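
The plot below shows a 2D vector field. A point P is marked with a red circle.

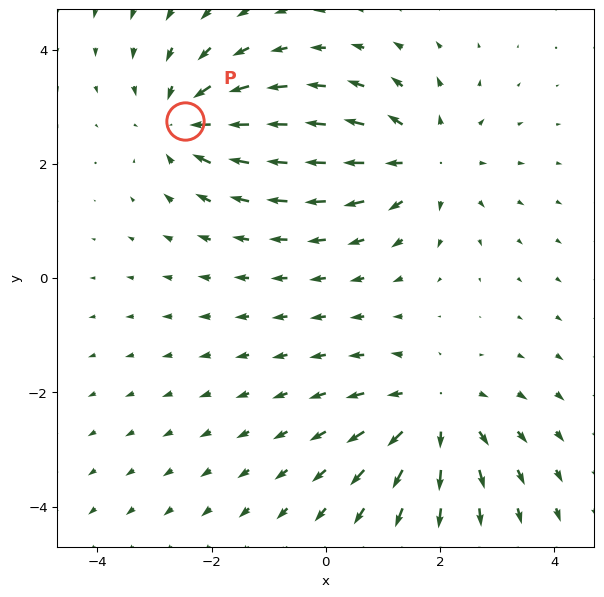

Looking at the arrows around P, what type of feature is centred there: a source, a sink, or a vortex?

sink

At P (-2.5, 2.7) the arrows converge inward. Divergence about -4, curl ≈0 — negative divergence with near-zero curl is a sink.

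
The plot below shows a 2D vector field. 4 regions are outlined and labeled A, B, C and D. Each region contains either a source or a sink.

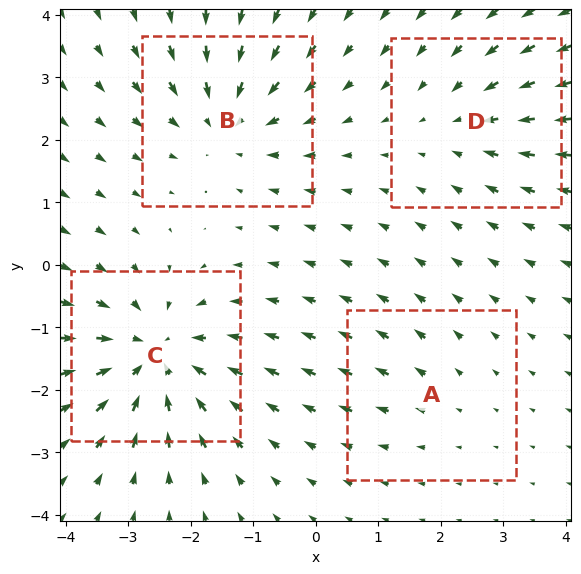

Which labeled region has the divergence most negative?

C

Divergence at each region's feature centre — A: about +2, B: about -5, C: about -6, D: about -3. Region C is most negative.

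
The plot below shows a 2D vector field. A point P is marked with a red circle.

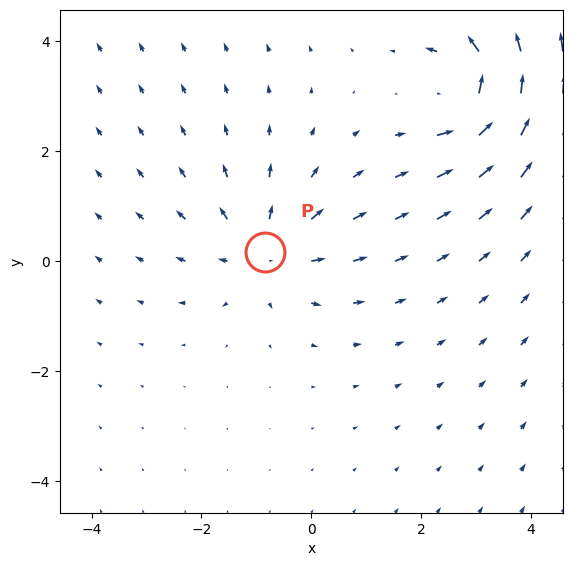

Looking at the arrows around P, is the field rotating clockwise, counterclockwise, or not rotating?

not rotating

Near P at (-0.8, 0.2) the arrows show no circulation. The curl there is ≈0.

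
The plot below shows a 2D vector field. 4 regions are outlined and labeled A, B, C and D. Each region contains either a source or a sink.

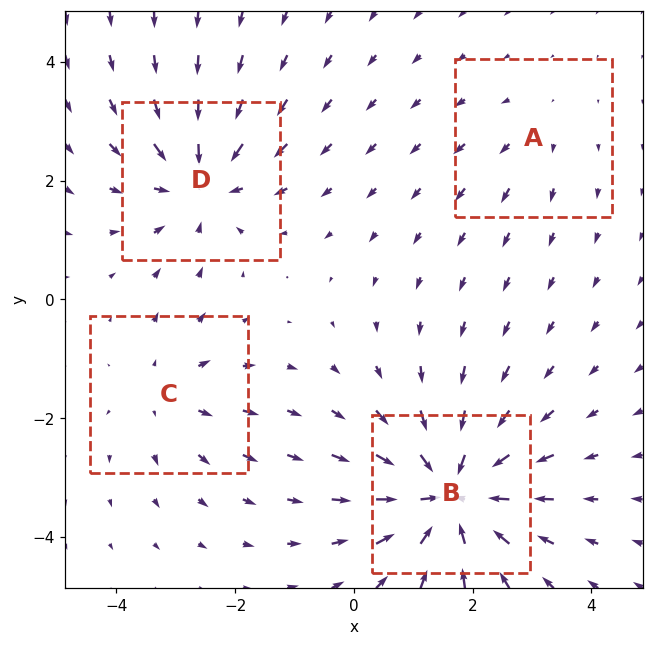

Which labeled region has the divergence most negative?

Divergence at each region's feature centre — A: about +2, B: about -7, C: about +3, D: about -5. Region B is most negative.

B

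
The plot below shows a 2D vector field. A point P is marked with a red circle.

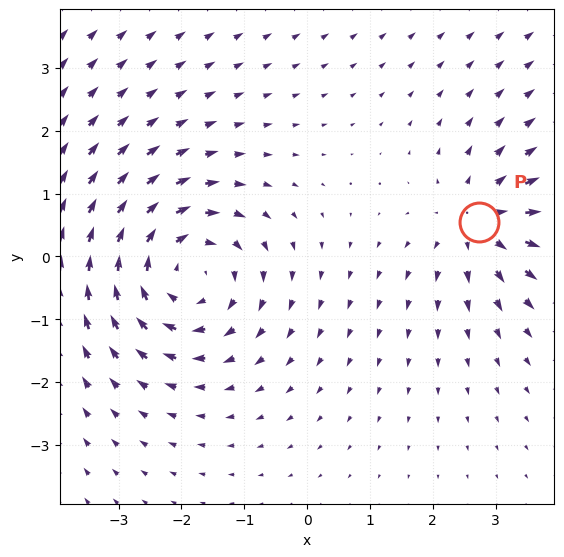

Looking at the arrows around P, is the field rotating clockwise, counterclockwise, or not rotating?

not rotating

Near P at (2.7, 0.5) the arrows show no circulation. The curl there is ≈0.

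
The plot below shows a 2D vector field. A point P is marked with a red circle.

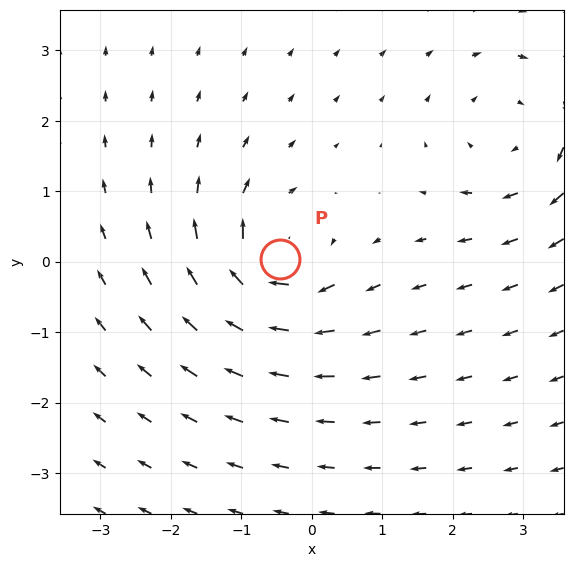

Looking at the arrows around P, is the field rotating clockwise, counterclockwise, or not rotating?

clockwise

Near P at (-0.5, 0.0) the arrows circulate clockwise. The curl (z-component) there is about -6; negative curl means clockwise rotation.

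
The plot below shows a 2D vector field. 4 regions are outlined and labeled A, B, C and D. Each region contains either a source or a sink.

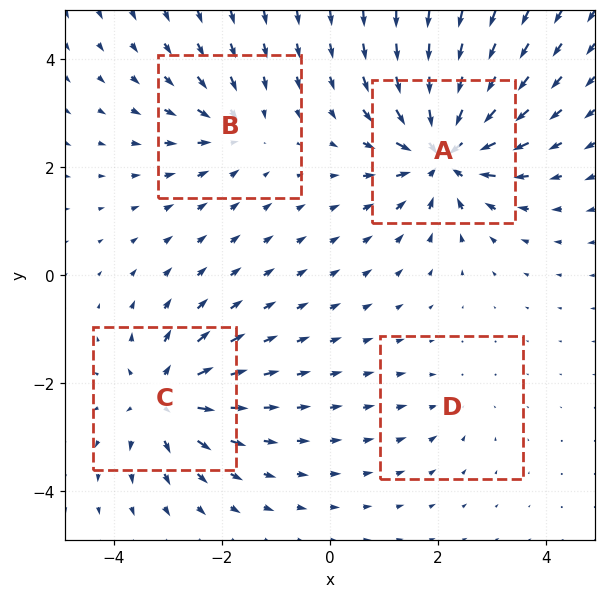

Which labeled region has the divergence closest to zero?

D

Divergence at each region's feature centre — A: about -9, B: about -4, C: about +6, D: about -2. Region D is closest to zero.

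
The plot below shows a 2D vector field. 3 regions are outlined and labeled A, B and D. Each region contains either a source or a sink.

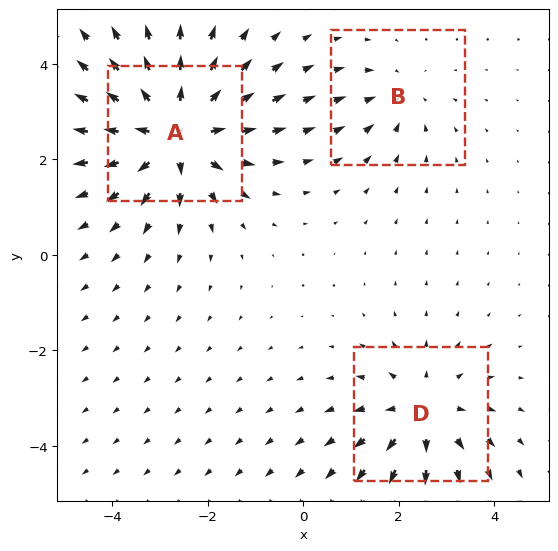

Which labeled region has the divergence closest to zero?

B

Divergence at each region's feature centre — A: about +5, B: about -2, D: about +3. Region B is closest to zero.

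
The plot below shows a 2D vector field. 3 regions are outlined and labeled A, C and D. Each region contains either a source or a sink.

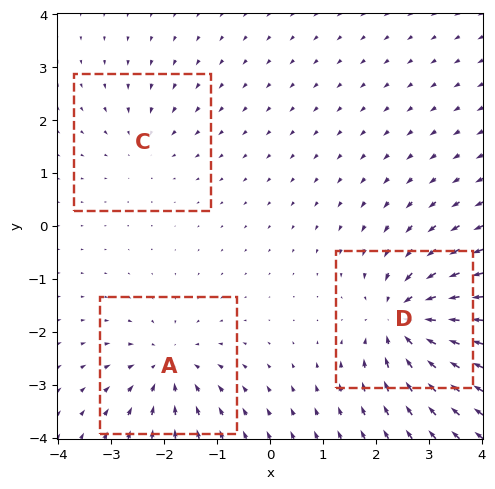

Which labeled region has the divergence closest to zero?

C

Divergence at each region's feature centre — A: about -4, C: about -2, D: about -6. Region C is closest to zero.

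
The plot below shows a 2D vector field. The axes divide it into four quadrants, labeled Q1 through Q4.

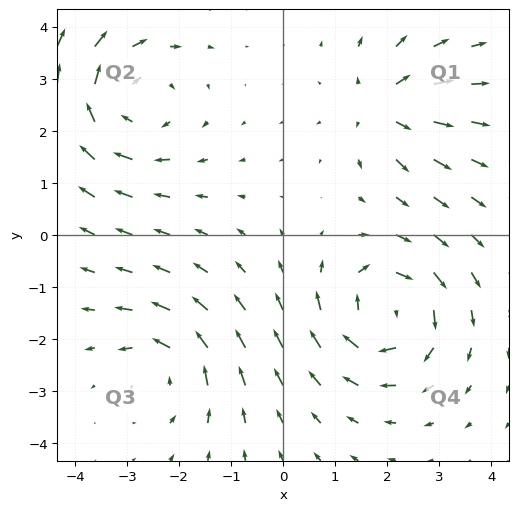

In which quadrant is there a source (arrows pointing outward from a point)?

Q1

The source sits at approximately (1.9, 2.5), which lies in quadrant Q1. The divergence there is about +4, positive as expected for a source.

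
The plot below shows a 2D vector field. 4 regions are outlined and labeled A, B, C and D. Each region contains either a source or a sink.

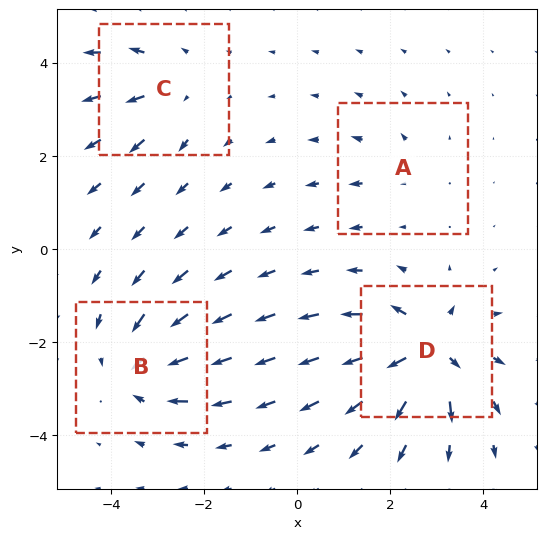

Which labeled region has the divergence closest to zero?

A

Divergence at each region's feature centre — A: about +3, B: about -6, C: about +4, D: about +9. Region A is closest to zero.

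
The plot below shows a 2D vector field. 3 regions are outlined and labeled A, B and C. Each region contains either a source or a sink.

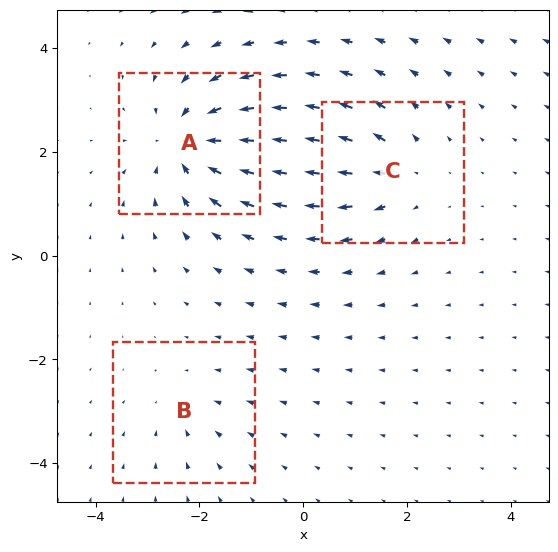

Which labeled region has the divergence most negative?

Divergence at each region's feature centre — A: about -5, B: about -2, C: about +3. Region A is most negative.

A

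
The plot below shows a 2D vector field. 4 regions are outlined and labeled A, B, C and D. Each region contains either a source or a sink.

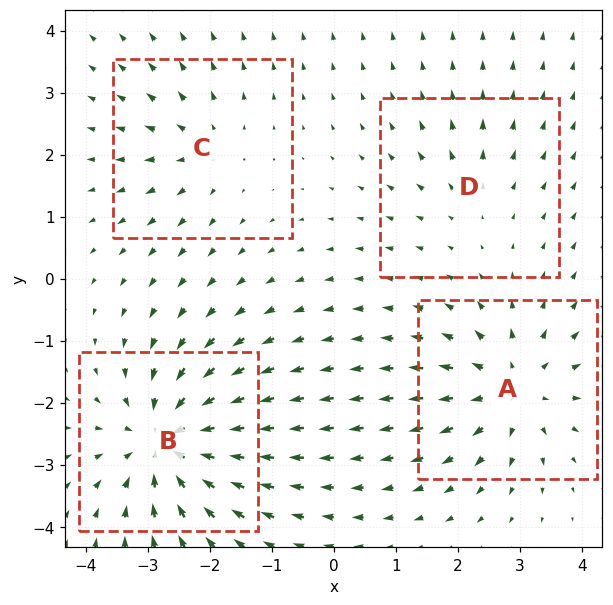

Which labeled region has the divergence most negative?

Divergence at each region's feature centre — A: about +5, B: about -7, C: about +3, D: about +2. Region B is most negative.

B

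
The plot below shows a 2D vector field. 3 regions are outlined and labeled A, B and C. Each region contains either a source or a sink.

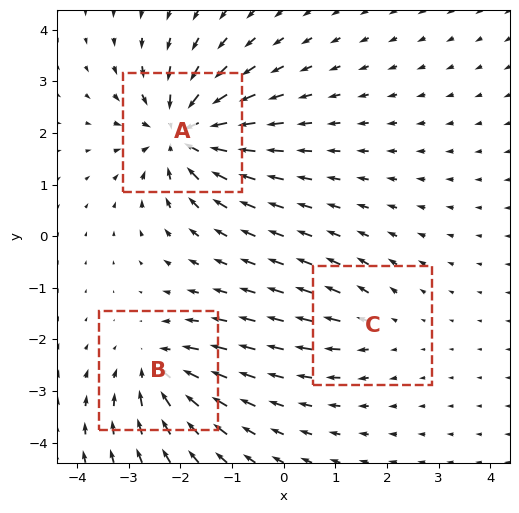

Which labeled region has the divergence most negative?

A

Divergence at each region's feature centre — A: about -6, B: about -4, C: about +2. Region A is most negative.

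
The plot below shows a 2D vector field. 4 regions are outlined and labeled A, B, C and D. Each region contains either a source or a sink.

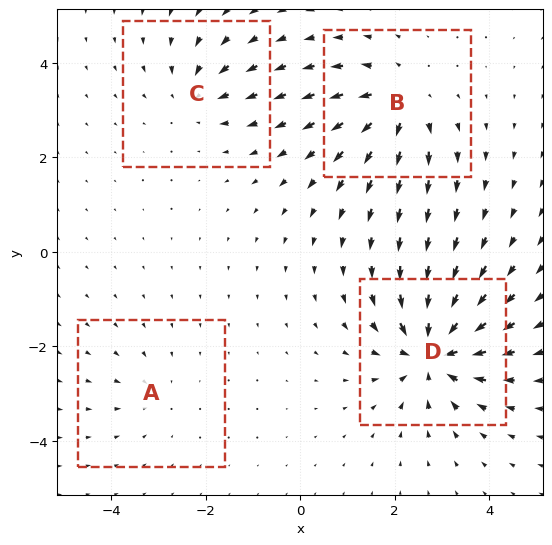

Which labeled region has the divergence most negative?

D

Divergence at each region's feature centre — A: about -2, B: about +5, C: about -4, D: about -8. Region D is most negative.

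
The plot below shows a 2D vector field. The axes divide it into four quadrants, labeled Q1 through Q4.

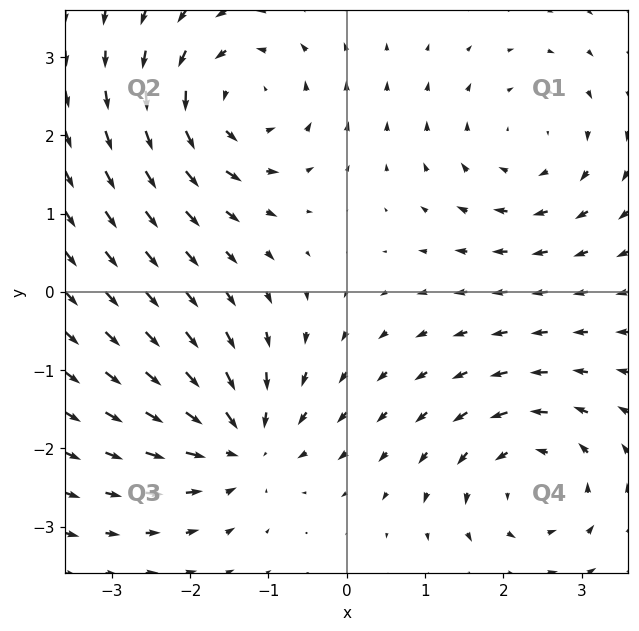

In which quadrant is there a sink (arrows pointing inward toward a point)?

The sink sits at approximately (-1.3, -1.9), which lies in quadrant Q3. The divergence there is about -6, negative as expected for a sink.

Q3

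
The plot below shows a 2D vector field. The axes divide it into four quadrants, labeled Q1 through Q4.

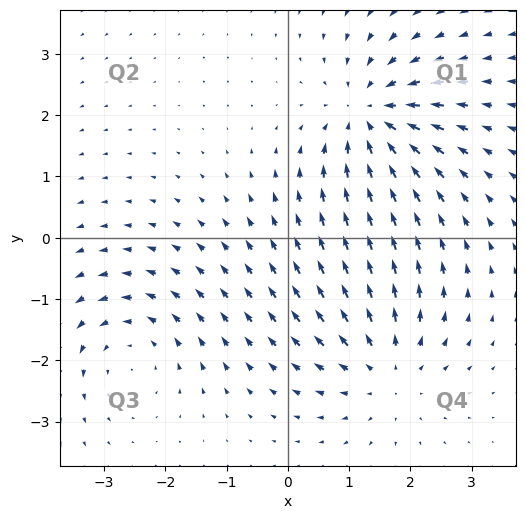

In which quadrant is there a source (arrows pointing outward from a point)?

The source sits at approximately (1.6, -2.1), which lies in quadrant Q4. The divergence there is about +3, positive as expected for a source.

Q4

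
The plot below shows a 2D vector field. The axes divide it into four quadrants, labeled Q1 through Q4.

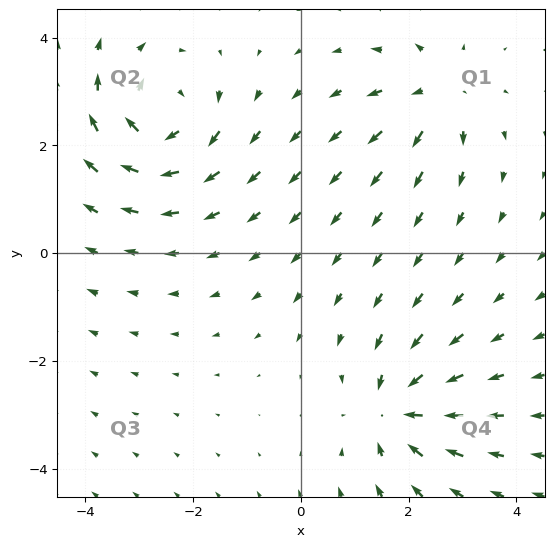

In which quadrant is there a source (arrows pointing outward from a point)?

The source sits at approximately (2.6, 3.0), which lies in quadrant Q1. The divergence there is about +4, positive as expected for a source.

Q1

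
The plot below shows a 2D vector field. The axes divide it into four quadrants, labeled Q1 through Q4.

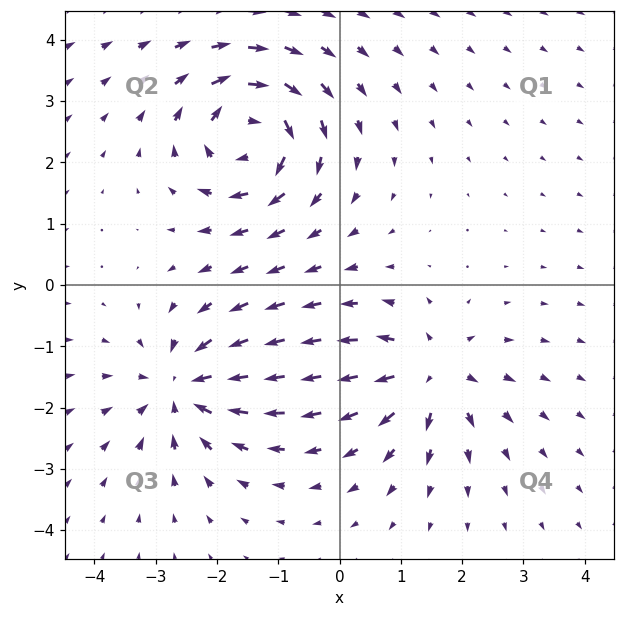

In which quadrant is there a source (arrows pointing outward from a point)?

The source sits at approximately (1.5, -1.4), which lies in quadrant Q4. The divergence there is about +5, positive as expected for a source.

Q4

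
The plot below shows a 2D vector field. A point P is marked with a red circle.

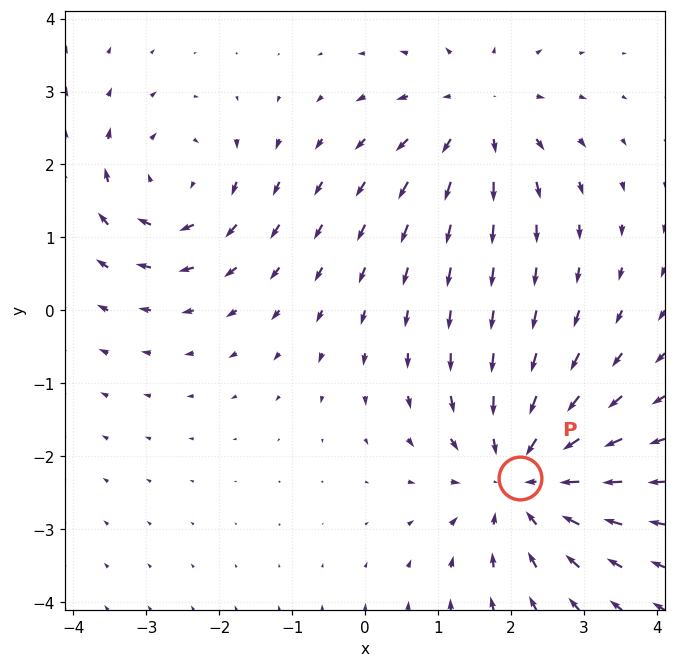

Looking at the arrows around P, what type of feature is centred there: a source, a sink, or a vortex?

sink

At P (2.1, -2.3) the arrows converge inward. Divergence about -4, curl ≈0 — negative divergence with near-zero curl is a sink.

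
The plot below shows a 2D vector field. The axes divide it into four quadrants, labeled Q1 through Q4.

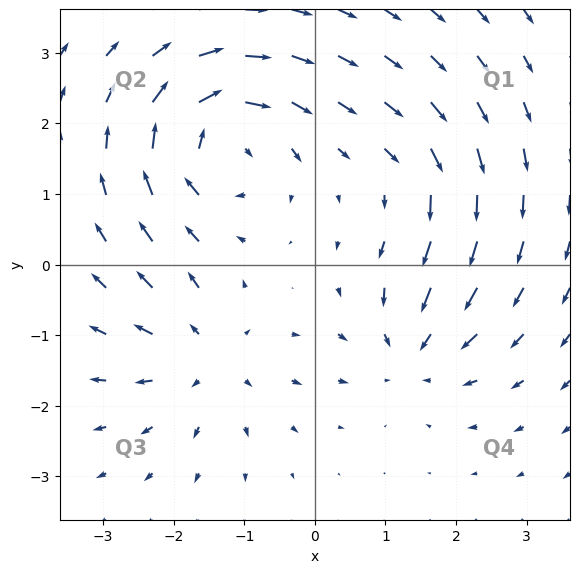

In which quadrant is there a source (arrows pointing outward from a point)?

The source sits at approximately (-1.5, -1.3), which lies in quadrant Q3. The divergence there is about +4, positive as expected for a source.

Q3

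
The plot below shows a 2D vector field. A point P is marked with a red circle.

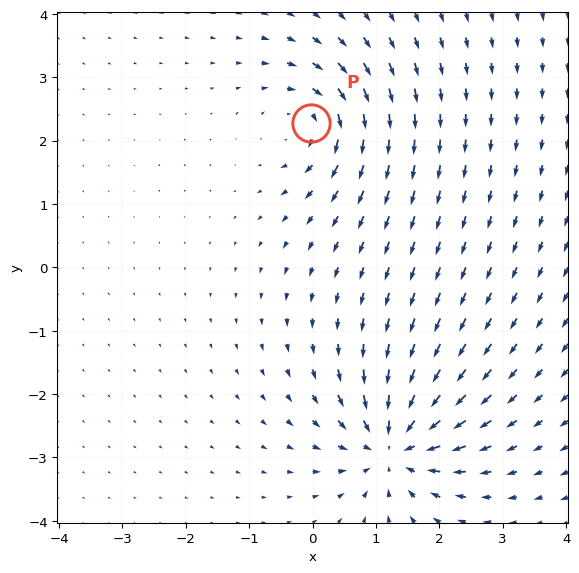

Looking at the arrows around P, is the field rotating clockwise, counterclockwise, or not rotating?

clockwise

Near P at (-0.0, 2.3) the arrows circulate clockwise. The curl (z-component) there is about -5; negative curl means clockwise rotation.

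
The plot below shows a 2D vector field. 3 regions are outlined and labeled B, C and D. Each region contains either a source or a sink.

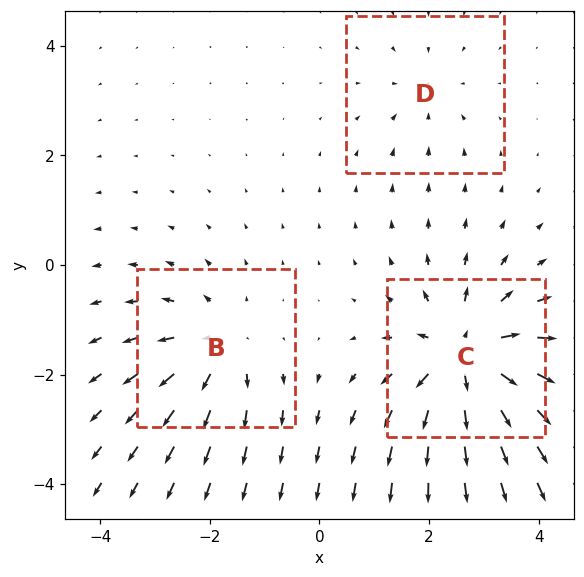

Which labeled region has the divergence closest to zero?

Divergence at each region's feature centre — B: about +4, C: about +6, D: about -2. Region D is closest to zero.

D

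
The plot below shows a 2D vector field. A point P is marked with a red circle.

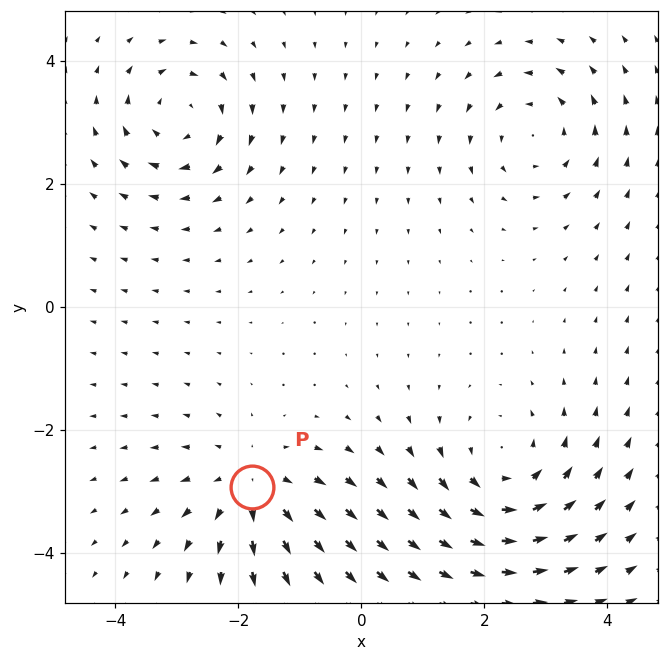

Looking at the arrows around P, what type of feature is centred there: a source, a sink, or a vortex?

source

At P (-1.8, -2.9) the arrows spread outward. Divergence about +4, curl ≈0 — positive divergence with near-zero curl is a source.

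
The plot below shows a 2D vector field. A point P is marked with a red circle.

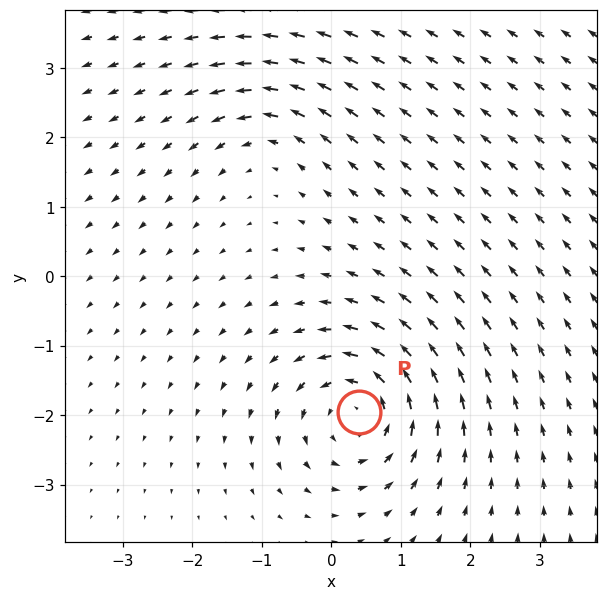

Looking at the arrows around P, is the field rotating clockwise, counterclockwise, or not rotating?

Near P at (0.4, -2.0) the arrows circulate counterclockwise. The curl (z-component) there is about +6; positive curl means counterclockwise rotation.

counterclockwise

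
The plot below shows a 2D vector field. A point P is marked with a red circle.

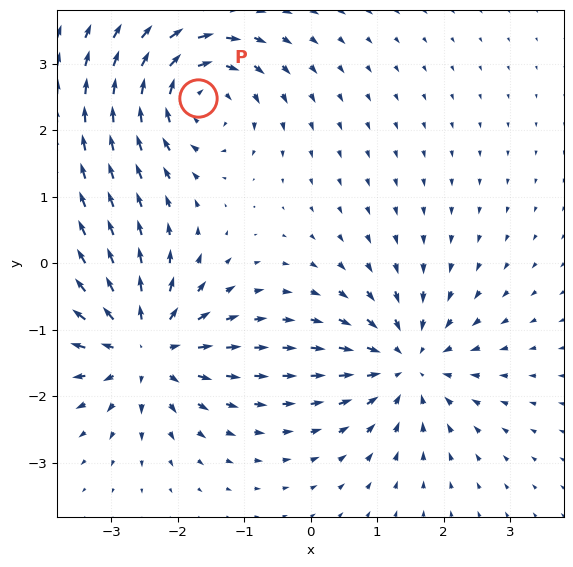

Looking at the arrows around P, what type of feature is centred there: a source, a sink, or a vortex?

At P (-1.7, 2.5) the arrows circulate clockwise. Divergence ≈0, curl about -6 — near-zero divergence with nonzero curl is a vortex.

vortex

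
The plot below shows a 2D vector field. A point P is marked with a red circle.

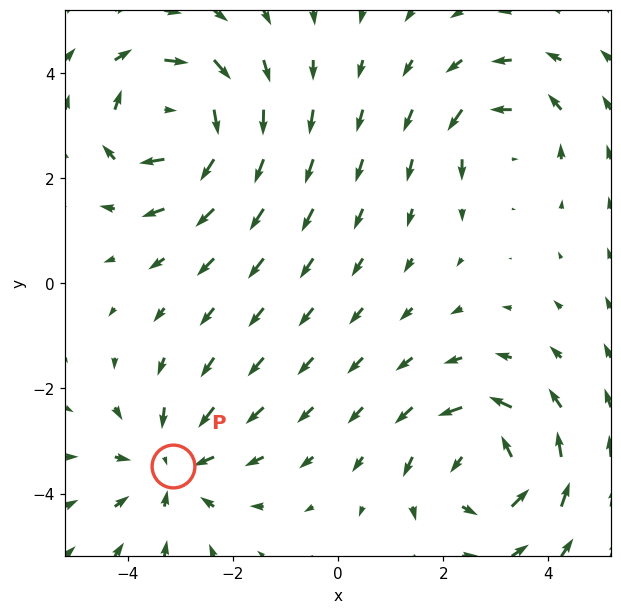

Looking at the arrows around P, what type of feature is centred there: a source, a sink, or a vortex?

sink

At P (-3.1, -3.5) the arrows converge inward. Divergence about -3, curl ≈0 — negative divergence with near-zero curl is a sink.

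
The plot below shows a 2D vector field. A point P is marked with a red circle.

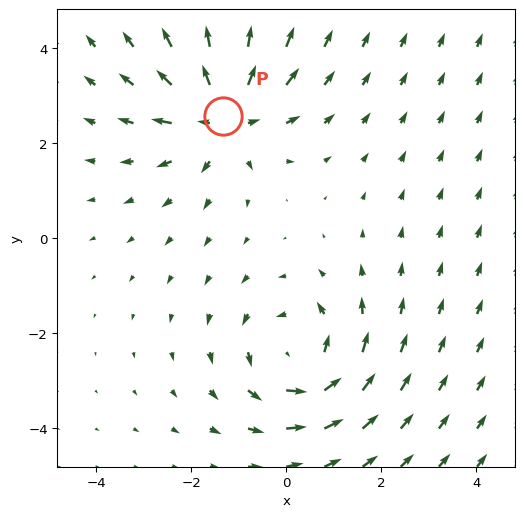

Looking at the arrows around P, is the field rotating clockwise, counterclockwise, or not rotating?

Near P at (-1.3, 2.6) the arrows show no circulation. The curl there is ≈0.

not rotating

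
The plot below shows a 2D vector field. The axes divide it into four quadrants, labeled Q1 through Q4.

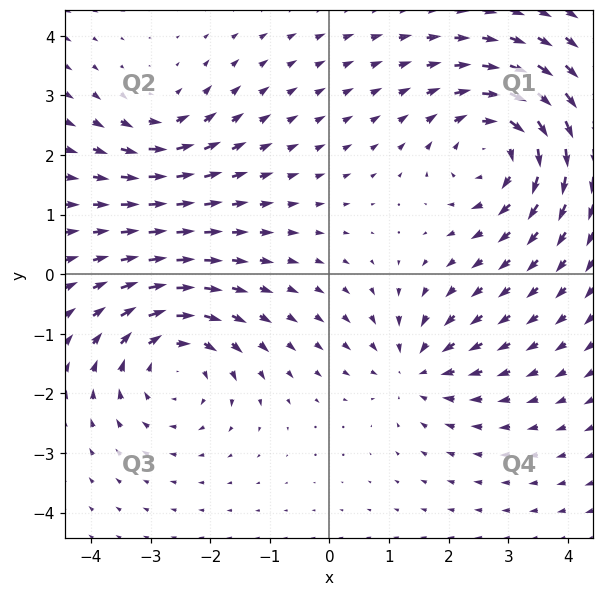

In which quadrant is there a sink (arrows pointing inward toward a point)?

The sink sits at approximately (1.4, -1.6), which lies in quadrant Q4. The divergence there is about -4, negative as expected for a sink.

Q4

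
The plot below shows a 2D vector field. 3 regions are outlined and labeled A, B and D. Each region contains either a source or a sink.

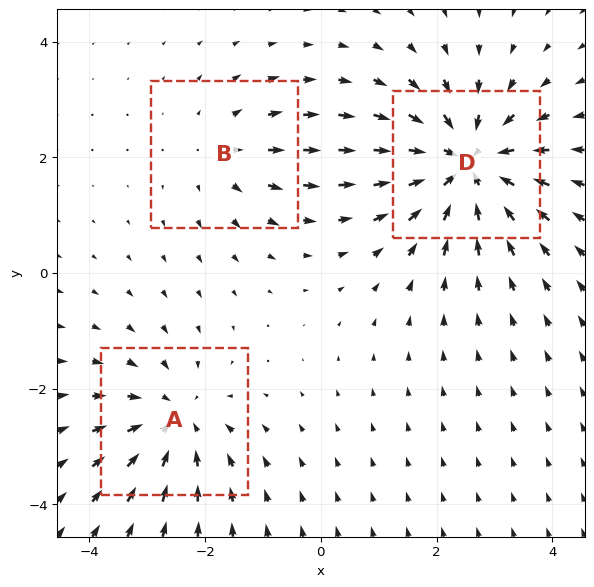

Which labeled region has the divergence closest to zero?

Divergence at each region's feature centre — A: about -3, B: about +2, D: about -5. Region B is closest to zero.

B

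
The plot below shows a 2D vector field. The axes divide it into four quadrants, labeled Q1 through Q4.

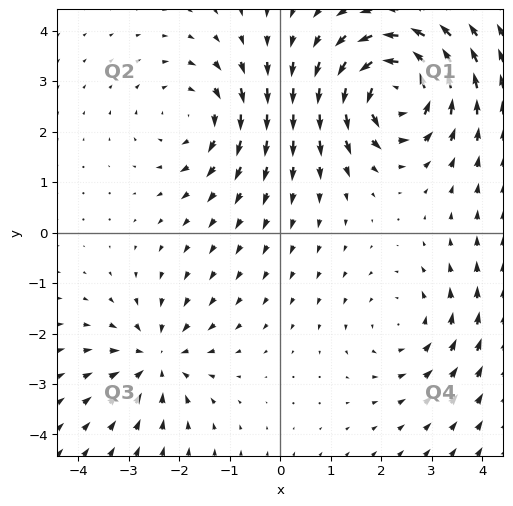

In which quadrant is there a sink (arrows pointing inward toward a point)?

Q3

The sink sits at approximately (-2.4, -2.5), which lies in quadrant Q3. The divergence there is about -4, negative as expected for a sink.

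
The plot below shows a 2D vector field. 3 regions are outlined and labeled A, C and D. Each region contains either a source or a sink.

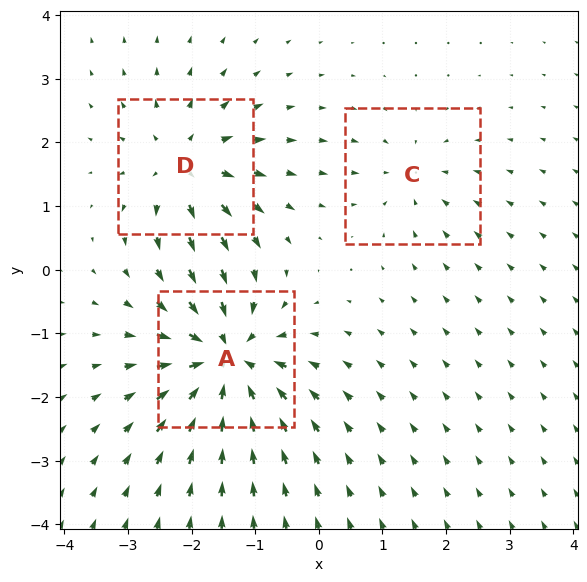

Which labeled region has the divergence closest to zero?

Divergence at each region's feature centre — A: about -6, C: about -3, D: about +4. Region C is closest to zero.

C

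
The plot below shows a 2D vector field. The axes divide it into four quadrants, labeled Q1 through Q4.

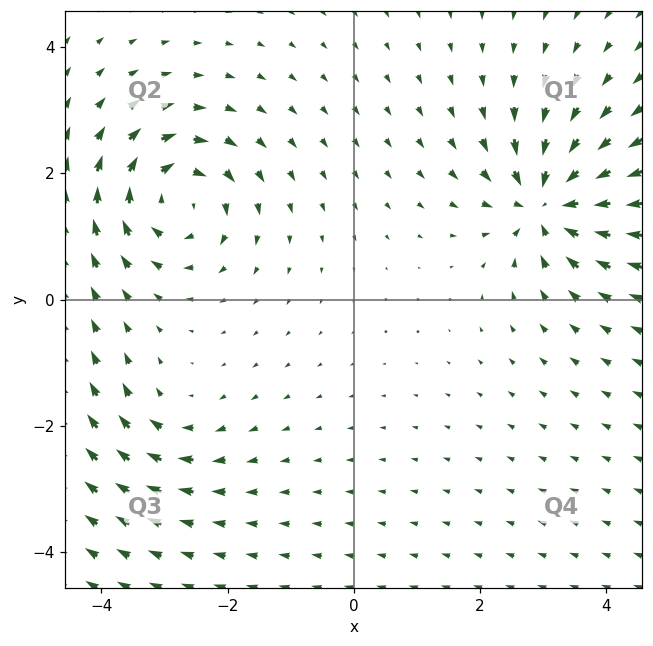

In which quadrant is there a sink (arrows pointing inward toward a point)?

The sink sits at approximately (3.1, 1.5), which lies in quadrant Q1. The divergence there is about -7, negative as expected for a sink.

Q1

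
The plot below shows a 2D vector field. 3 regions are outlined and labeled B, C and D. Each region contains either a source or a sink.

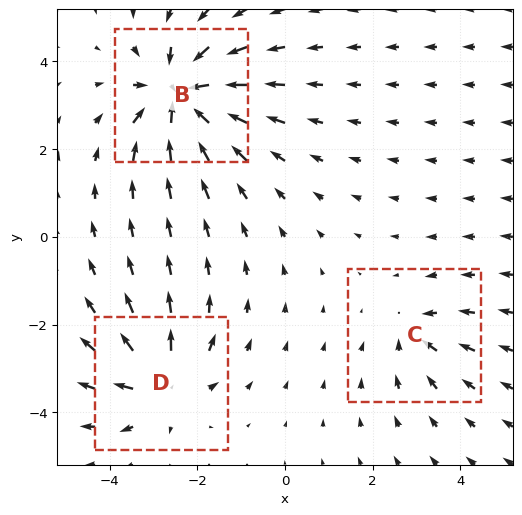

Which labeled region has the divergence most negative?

B

Divergence at each region's feature centre — B: about -6, C: about -2, D: about +4. Region B is most negative.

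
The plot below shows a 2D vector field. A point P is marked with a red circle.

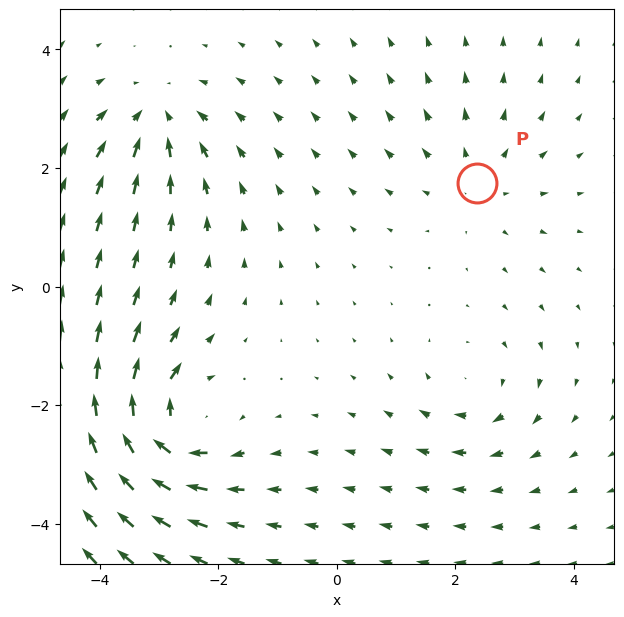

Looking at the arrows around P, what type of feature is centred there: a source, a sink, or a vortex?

source

At P (2.4, 1.7) the arrows spread outward. Divergence about +2, curl ≈0 — positive divergence with near-zero curl is a source.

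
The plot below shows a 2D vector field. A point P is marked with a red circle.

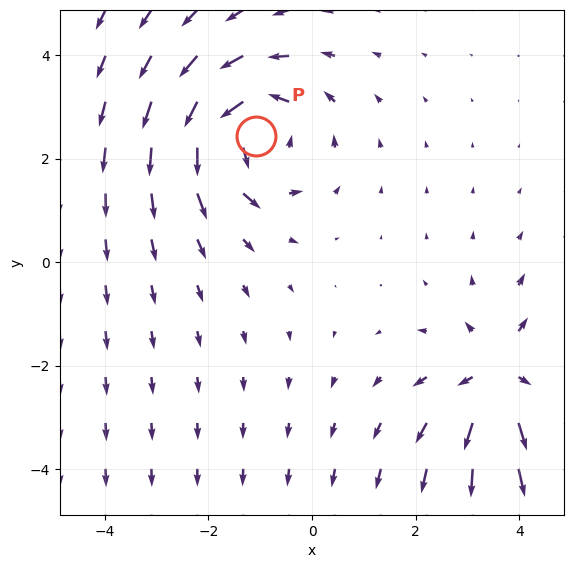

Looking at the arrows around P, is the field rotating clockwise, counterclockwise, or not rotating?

counterclockwise

Near P at (-1.1, 2.4) the arrows circulate counterclockwise. The curl (z-component) there is about +4; positive curl means counterclockwise rotation.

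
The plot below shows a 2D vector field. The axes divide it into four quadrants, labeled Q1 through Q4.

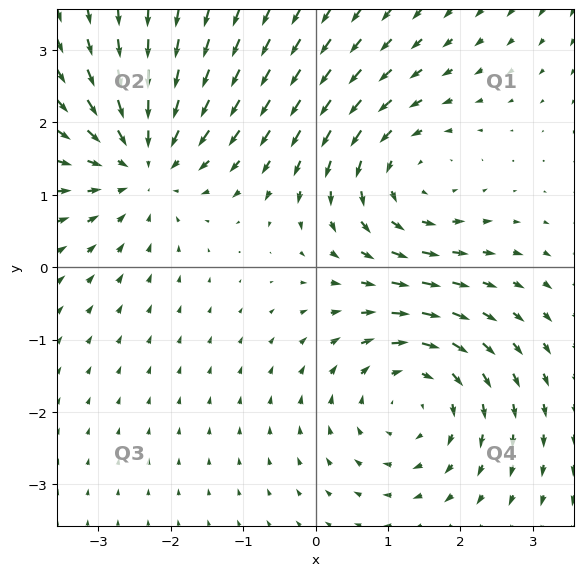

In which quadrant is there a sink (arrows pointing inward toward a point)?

Q2

The sink sits at approximately (-2.4, 1.5), which lies in quadrant Q2. The divergence there is about -4, negative as expected for a sink.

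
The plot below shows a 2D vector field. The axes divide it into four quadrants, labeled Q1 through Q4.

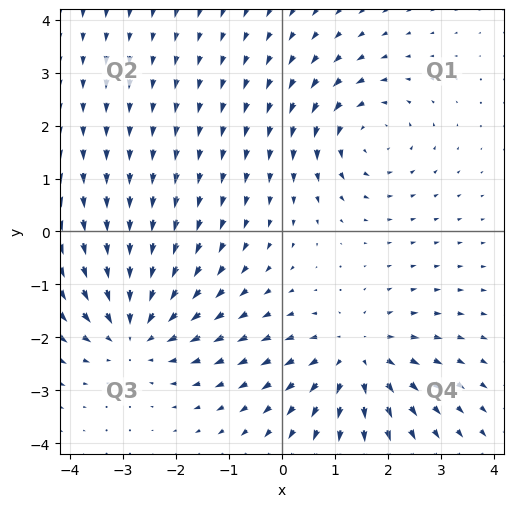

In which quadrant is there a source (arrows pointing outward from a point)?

The source sits at approximately (1.4, -2.4), which lies in quadrant Q4. The divergence there is about +4, positive as expected for a source.

Q4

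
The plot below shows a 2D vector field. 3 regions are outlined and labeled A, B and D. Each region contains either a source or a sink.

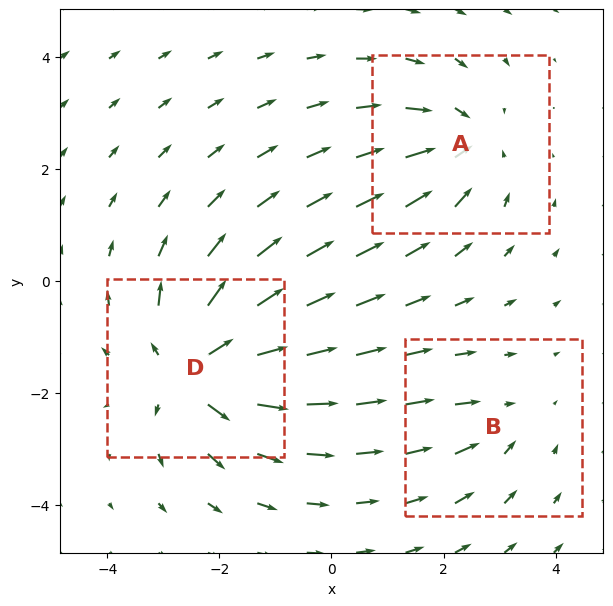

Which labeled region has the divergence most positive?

D

Divergence at each region's feature centre — A: about -3, B: about -2, D: about +5. Region D is most positive.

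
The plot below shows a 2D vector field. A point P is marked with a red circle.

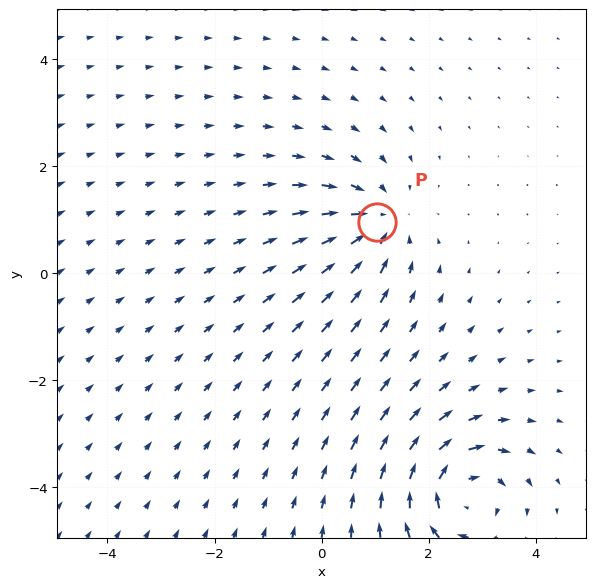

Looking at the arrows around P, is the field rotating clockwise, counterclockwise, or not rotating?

not rotating

Near P at (1.0, 1.0) the arrows show no circulation. The curl there is ≈0.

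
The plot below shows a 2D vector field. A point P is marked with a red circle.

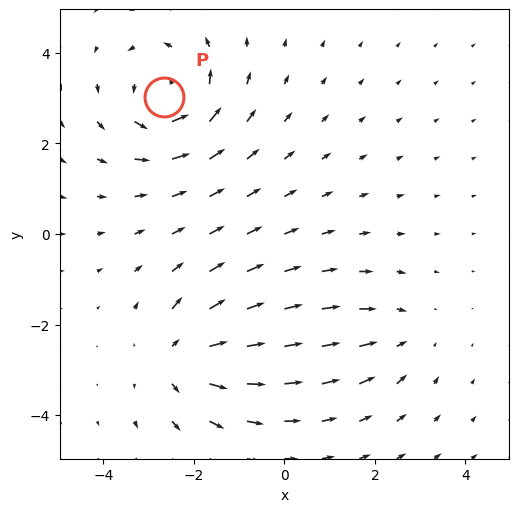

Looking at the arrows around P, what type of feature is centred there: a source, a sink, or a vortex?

vortex

At P (-2.7, 3.0) the arrows circulate counterclockwise. Divergence ≈0, curl about +5 — near-zero divergence with nonzero curl is a vortex.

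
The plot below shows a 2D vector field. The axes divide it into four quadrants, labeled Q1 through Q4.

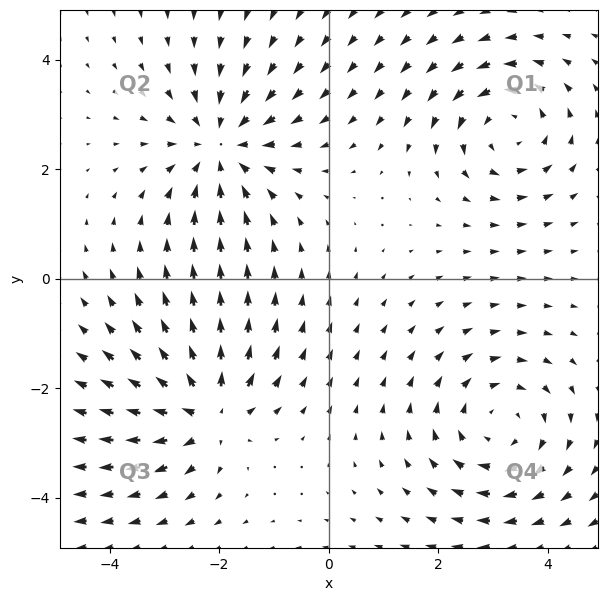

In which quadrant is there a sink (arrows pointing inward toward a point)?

Q2

The sink sits at approximately (-2.0, 2.4), which lies in quadrant Q2. The divergence there is about -4, negative as expected for a sink.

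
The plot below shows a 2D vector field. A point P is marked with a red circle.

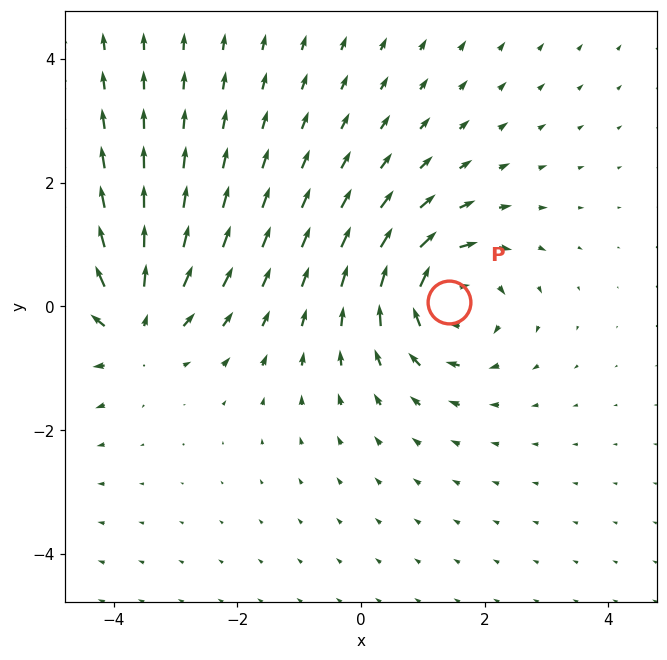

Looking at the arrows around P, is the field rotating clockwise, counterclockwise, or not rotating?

Near P at (1.4, 0.1) the arrows circulate clockwise. The curl (z-component) there is about -5; negative curl means clockwise rotation.

clockwise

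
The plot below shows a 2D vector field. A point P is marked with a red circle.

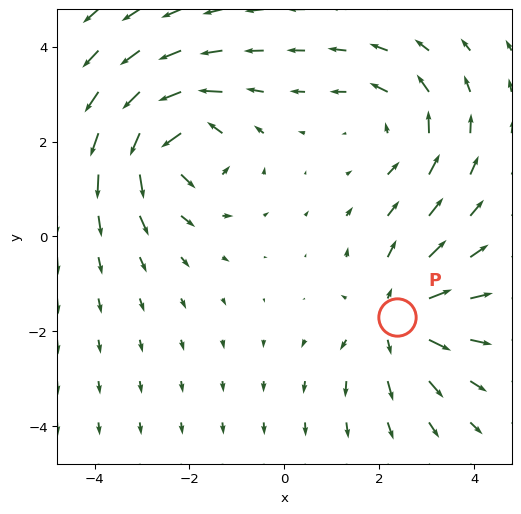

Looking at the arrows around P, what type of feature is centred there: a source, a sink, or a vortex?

source

At P (2.4, -1.7) the arrows spread outward. Divergence about +4, curl ≈0 — positive divergence with near-zero curl is a source.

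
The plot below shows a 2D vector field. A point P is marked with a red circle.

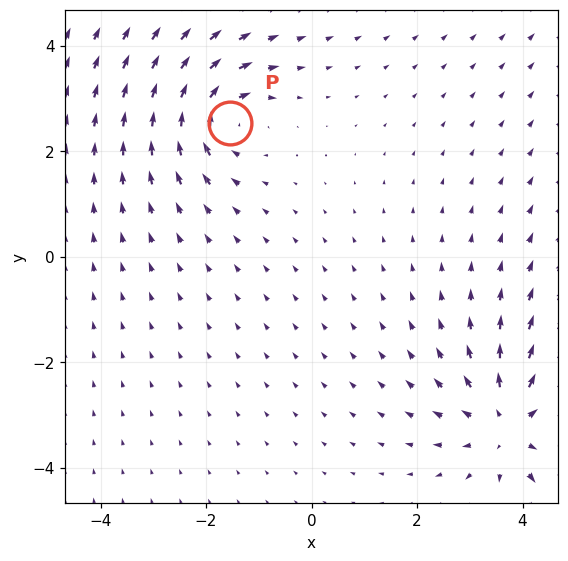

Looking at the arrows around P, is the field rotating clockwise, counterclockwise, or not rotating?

clockwise

Near P at (-1.5, 2.5) the arrows circulate clockwise. The curl (z-component) there is about -3; negative curl means clockwise rotation.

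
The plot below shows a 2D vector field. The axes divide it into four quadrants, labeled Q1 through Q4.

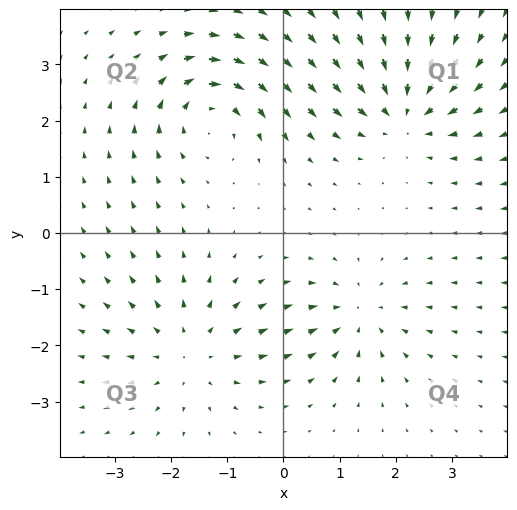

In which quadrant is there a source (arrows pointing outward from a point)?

The source sits at approximately (-1.6, -2.1), which lies in quadrant Q3. The divergence there is about +4, positive as expected for a source.

Q3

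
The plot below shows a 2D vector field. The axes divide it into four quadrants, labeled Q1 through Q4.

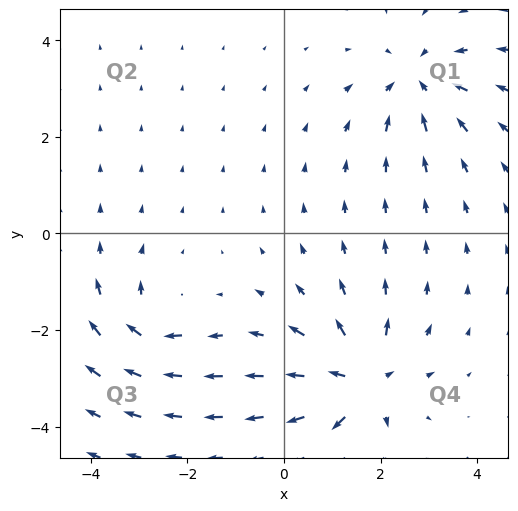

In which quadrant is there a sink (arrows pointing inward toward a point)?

Q1

The sink sits at approximately (2.8, 3.1), which lies in quadrant Q1. The divergence there is about -4, negative as expected for a sink.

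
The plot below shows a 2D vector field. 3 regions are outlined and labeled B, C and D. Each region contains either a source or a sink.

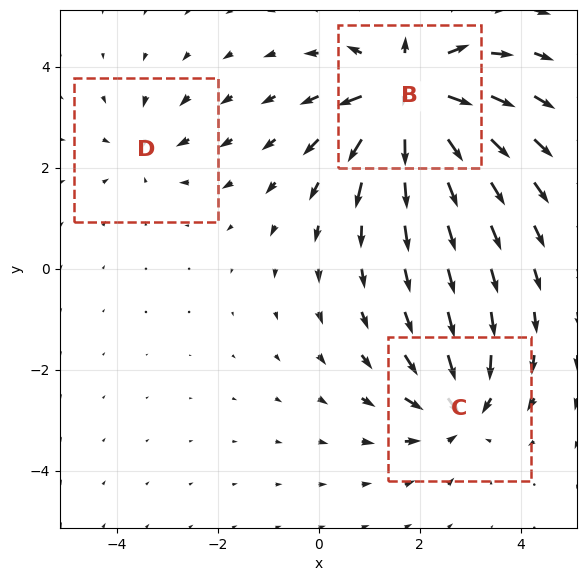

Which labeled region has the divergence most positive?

B

Divergence at each region's feature centre — B: about +6, C: about -4, D: about -2. Region B is most positive.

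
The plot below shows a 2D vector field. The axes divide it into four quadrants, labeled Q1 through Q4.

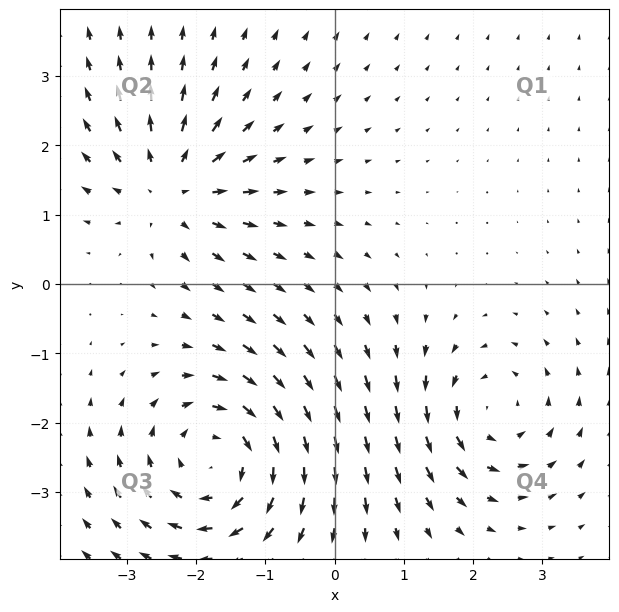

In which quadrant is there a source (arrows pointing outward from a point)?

Q2

The source sits at approximately (-2.3, 1.4), which lies in quadrant Q2. The divergence there is about +4, positive as expected for a source.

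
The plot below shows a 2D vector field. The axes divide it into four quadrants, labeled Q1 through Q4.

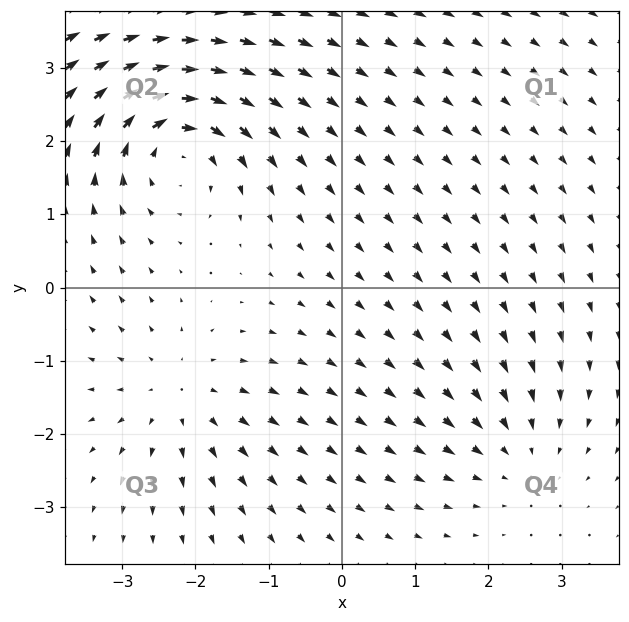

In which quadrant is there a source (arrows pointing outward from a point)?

Q3

The source sits at approximately (-2.2, -1.5), which lies in quadrant Q3. The divergence there is about +3, positive as expected for a source.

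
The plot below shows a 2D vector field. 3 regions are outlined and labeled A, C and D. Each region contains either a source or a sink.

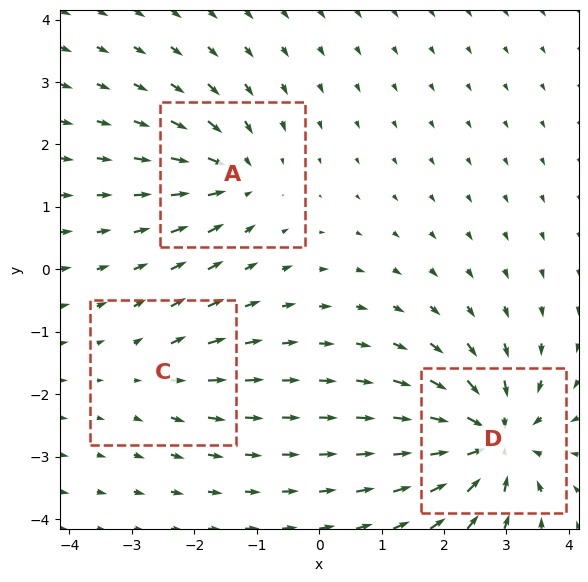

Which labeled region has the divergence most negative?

D

Divergence at each region's feature centre — A: about -4, C: about +2, D: about -7. Region D is most negative.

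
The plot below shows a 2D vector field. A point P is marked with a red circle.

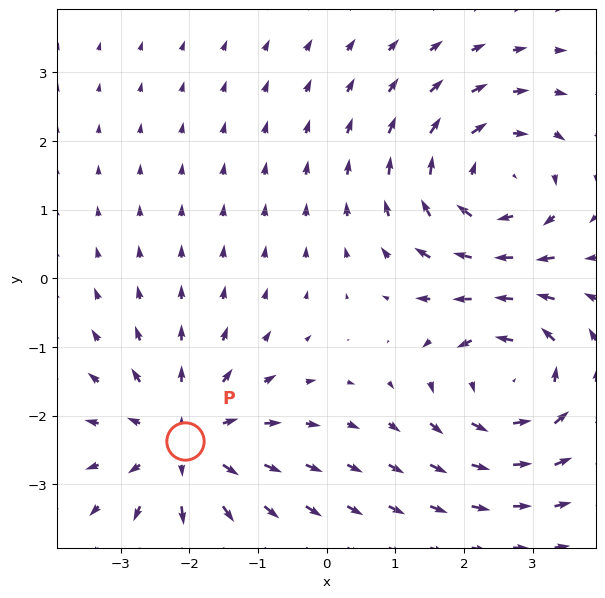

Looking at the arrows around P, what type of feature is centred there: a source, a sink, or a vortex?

At P (-2.1, -2.4) the arrows spread outward. Divergence about +4, curl ≈0 — positive divergence with near-zero curl is a source.

source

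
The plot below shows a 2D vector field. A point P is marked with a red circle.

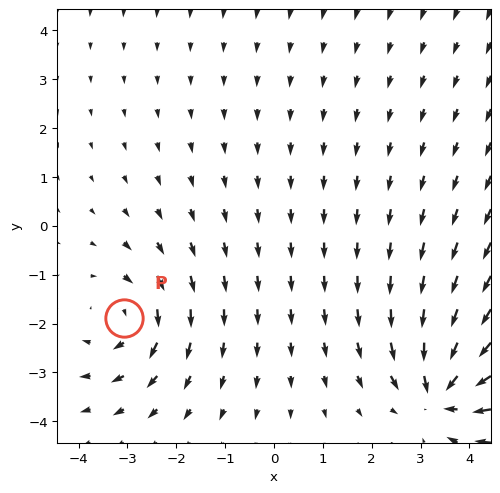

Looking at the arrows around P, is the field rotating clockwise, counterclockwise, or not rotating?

clockwise

Near P at (-3.1, -1.9) the arrows circulate clockwise. The curl (z-component) there is about -3; negative curl means clockwise rotation.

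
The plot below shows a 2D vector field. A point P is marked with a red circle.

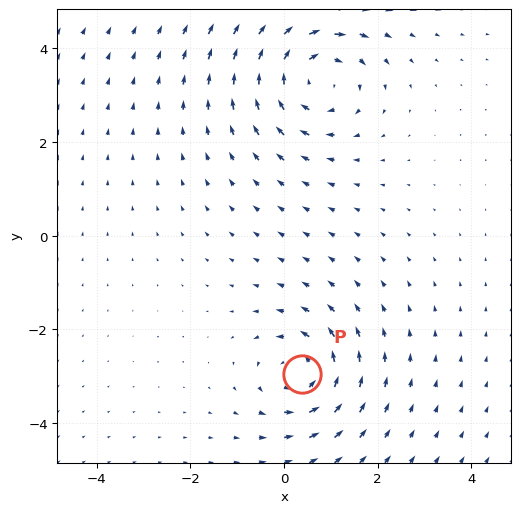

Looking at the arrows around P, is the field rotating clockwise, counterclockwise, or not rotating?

Near P at (0.4, -3.0) the arrows circulate counterclockwise. The curl (z-component) there is about +4; positive curl means counterclockwise rotation.

counterclockwise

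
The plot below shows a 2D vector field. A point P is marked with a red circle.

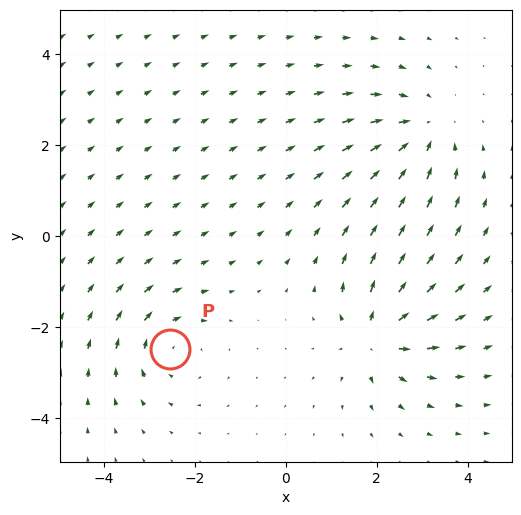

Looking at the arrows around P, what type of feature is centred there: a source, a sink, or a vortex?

At P (-2.6, -2.5) the arrows circulate clockwise. Divergence ≈0, curl about -4 — near-zero divergence with nonzero curl is a vortex.

vortex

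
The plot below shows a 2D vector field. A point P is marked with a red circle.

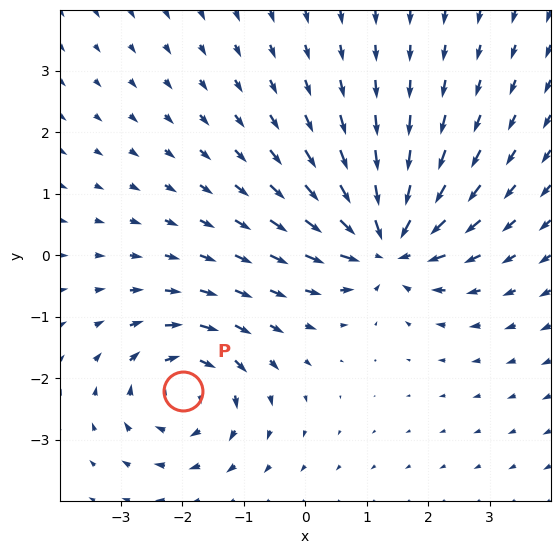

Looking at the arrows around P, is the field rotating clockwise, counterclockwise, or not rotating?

Near P at (-2.0, -2.2) the arrows circulate clockwise. The curl (z-component) there is about -5; negative curl means clockwise rotation.

clockwise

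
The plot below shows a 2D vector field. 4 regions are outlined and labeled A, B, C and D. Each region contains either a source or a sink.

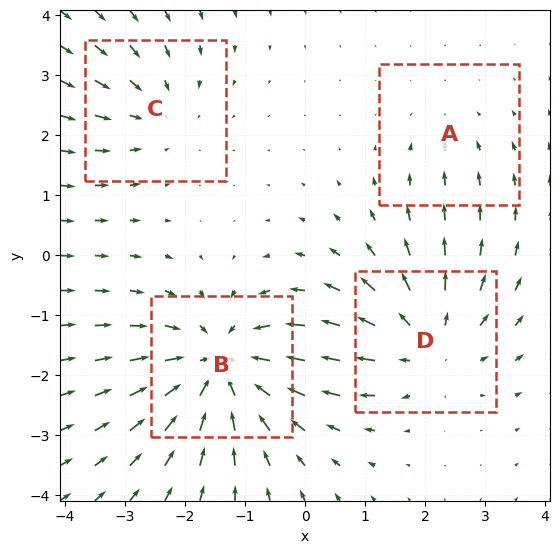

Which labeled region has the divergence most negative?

Divergence at each region's feature centre — A: about -2, B: about -6, C: about -3, D: about +4. Region B is most negative.

B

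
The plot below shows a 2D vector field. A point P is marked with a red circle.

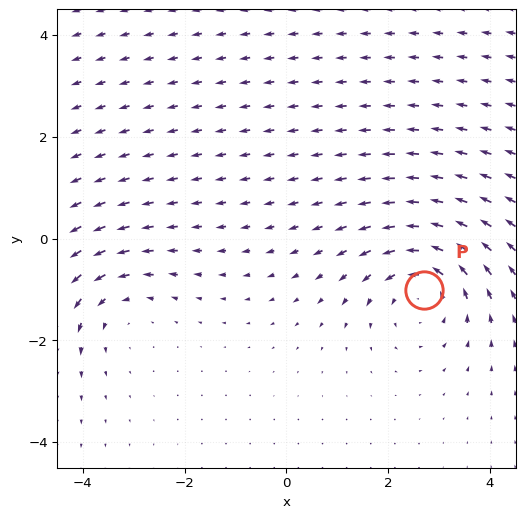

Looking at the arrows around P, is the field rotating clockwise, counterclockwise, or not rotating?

Near P at (2.7, -1.0) the arrows circulate counterclockwise. The curl (z-component) there is about +4; positive curl means counterclockwise rotation.

counterclockwise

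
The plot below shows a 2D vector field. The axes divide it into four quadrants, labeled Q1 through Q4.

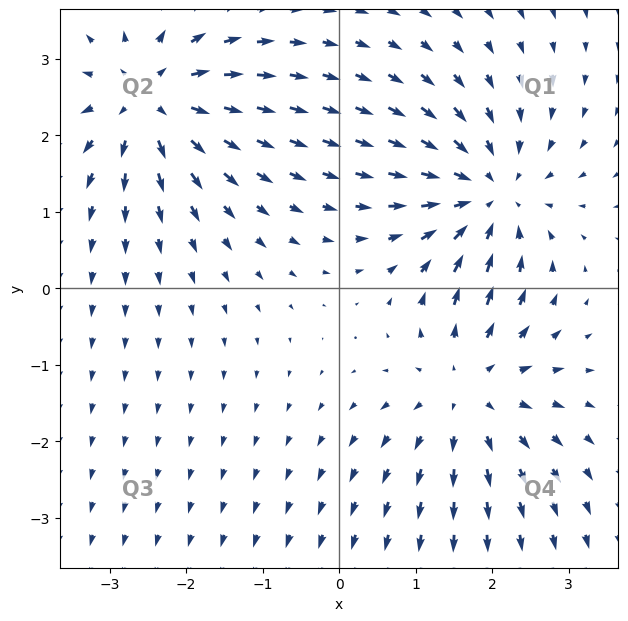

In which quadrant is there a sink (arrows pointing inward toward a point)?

The sink sits at approximately (2.0, 1.2), which lies in quadrant Q1. The divergence there is about -5, negative as expected for a sink.

Q1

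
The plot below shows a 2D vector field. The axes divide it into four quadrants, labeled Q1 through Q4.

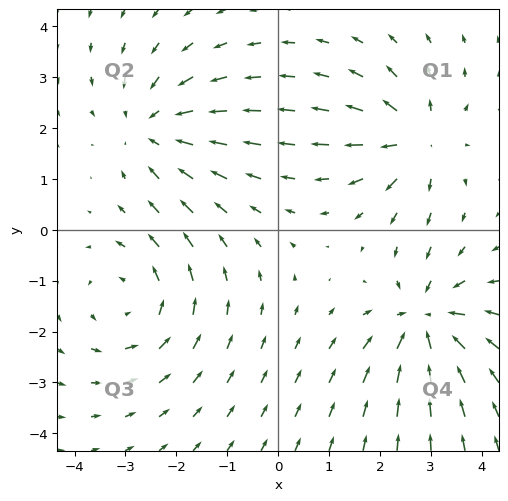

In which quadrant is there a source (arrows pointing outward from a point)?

The source sits at approximately (2.7, 1.8), which lies in quadrant Q1. The divergence there is about +5, positive as expected for a source.

Q1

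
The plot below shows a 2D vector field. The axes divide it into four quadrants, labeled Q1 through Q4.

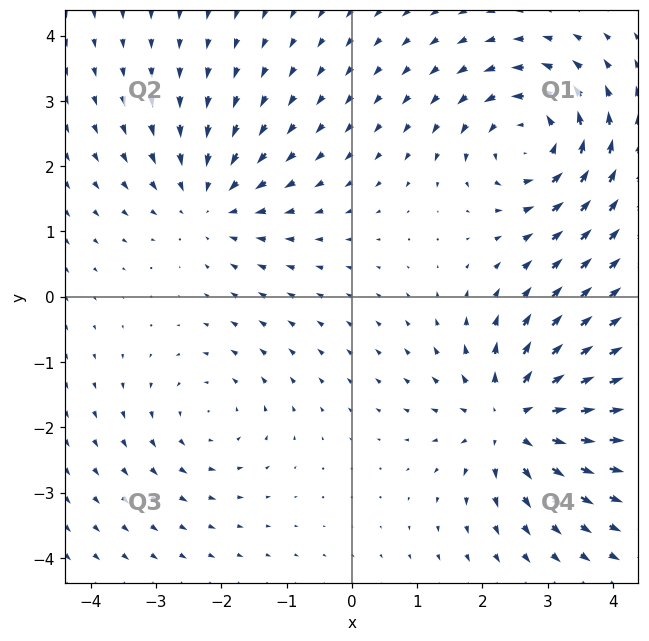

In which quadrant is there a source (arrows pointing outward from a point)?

The source sits at approximately (2.5, -1.9), which lies in quadrant Q4. The divergence there is about +6, positive as expected for a source.

Q4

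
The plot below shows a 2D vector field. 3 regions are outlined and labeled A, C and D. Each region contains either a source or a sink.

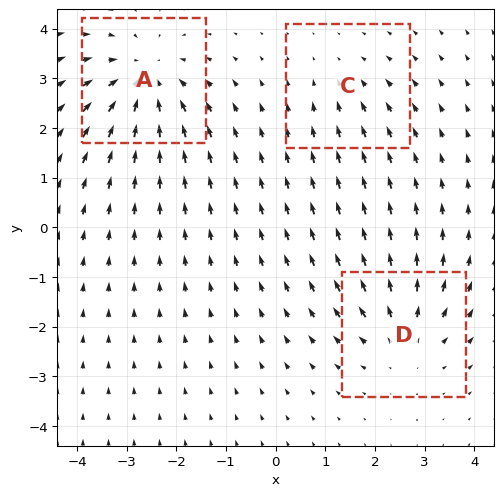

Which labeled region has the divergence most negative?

Divergence at each region's feature centre — A: about -4, C: about -2, D: about +3. Region A is most negative.

A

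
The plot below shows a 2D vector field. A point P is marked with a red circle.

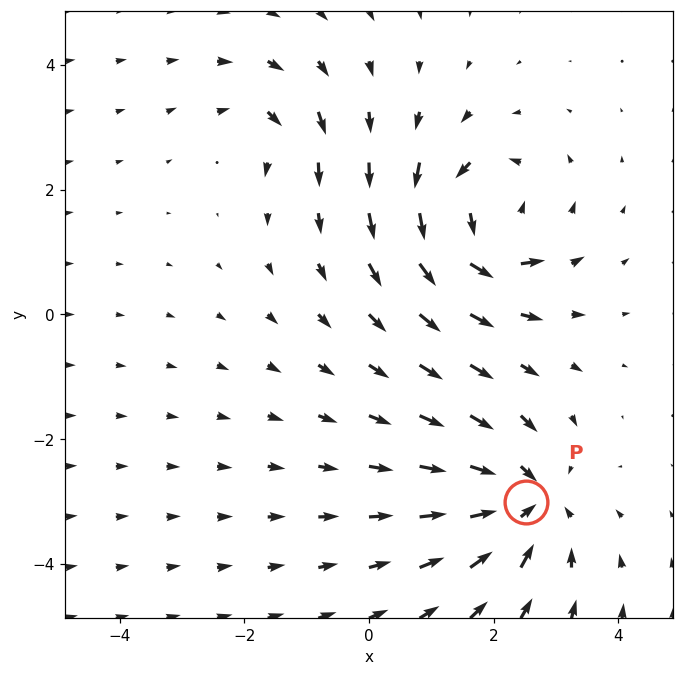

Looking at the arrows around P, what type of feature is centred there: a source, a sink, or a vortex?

At P (2.5, -3.0) the arrows converge inward. Divergence about -5, curl ≈0 — negative divergence with near-zero curl is a sink.

sink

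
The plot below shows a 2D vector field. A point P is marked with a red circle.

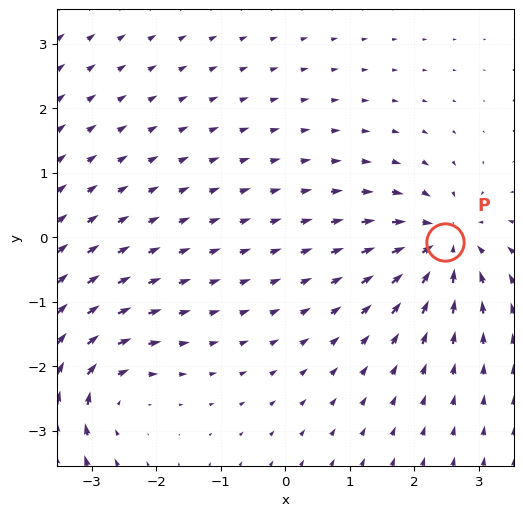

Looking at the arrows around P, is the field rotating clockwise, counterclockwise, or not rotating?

Near P at (2.5, -0.1) the arrows show no circulation. The curl there is ≈0.

not rotating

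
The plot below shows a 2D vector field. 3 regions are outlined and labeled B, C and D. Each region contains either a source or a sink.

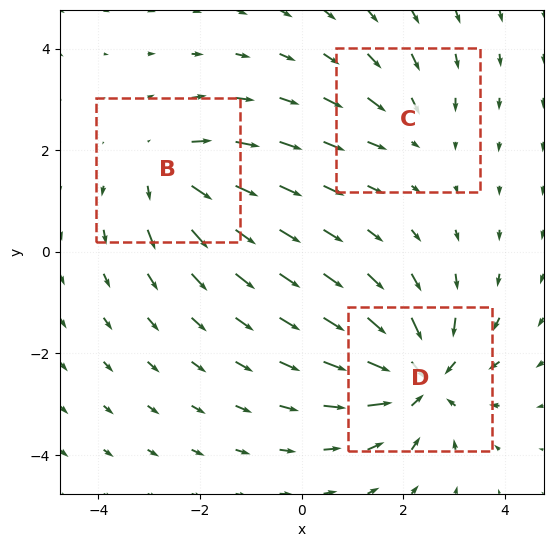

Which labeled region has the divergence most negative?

Divergence at each region's feature centre — B: about +3, C: about -2, D: about -5. Region D is most negative.

D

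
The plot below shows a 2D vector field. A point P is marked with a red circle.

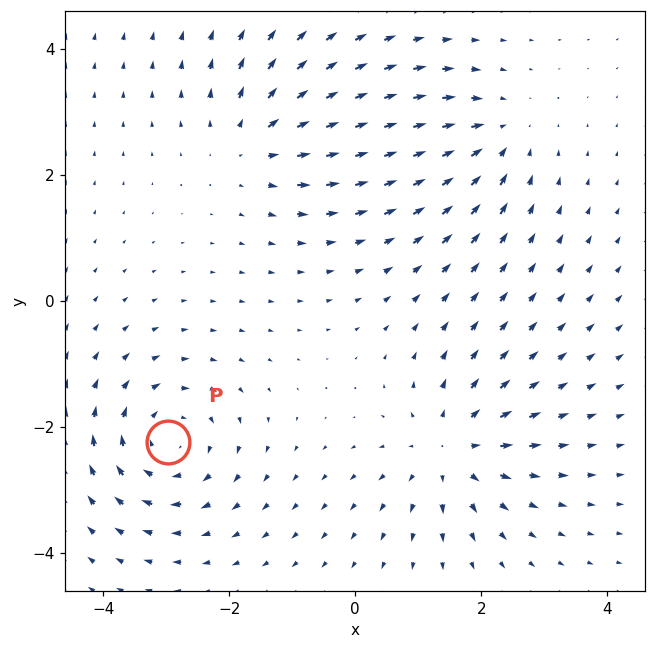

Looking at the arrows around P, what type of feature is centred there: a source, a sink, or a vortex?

At P (-3.0, -2.2) the arrows circulate clockwise. Divergence ≈0, curl about -4 — near-zero divergence with nonzero curl is a vortex.

vortex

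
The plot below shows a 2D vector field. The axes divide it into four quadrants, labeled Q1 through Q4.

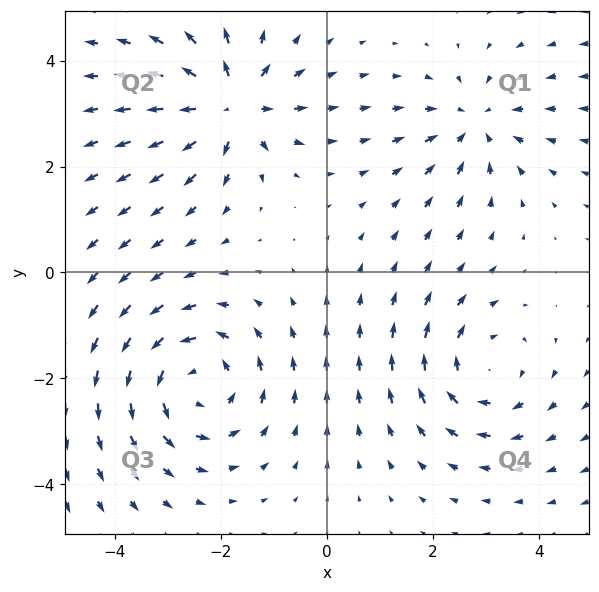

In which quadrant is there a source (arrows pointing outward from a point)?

The source sits at approximately (-1.8, 3.2), which lies in quadrant Q2. The divergence there is about +6, positive as expected for a source.

Q2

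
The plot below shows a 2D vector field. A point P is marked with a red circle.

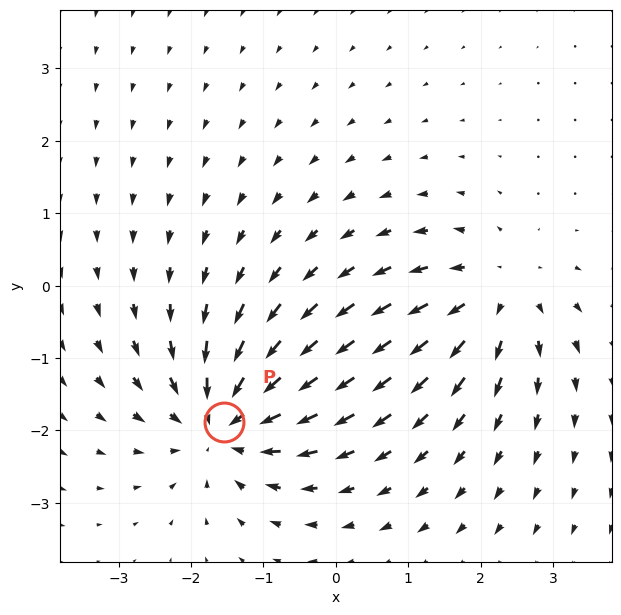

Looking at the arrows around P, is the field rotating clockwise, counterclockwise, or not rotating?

Near P at (-1.5, -1.9) the arrows show no circulation. The curl there is ≈0.

not rotating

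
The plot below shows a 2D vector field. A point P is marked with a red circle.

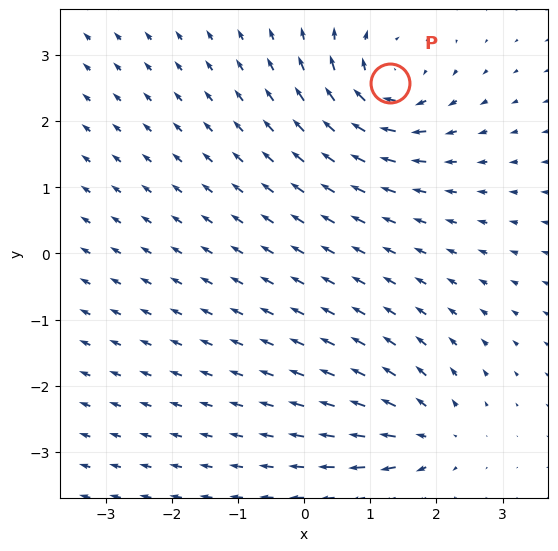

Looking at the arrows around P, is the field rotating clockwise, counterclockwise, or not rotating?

Near P at (1.3, 2.6) the arrows circulate clockwise. The curl (z-component) there is about -5; negative curl means clockwise rotation.

clockwise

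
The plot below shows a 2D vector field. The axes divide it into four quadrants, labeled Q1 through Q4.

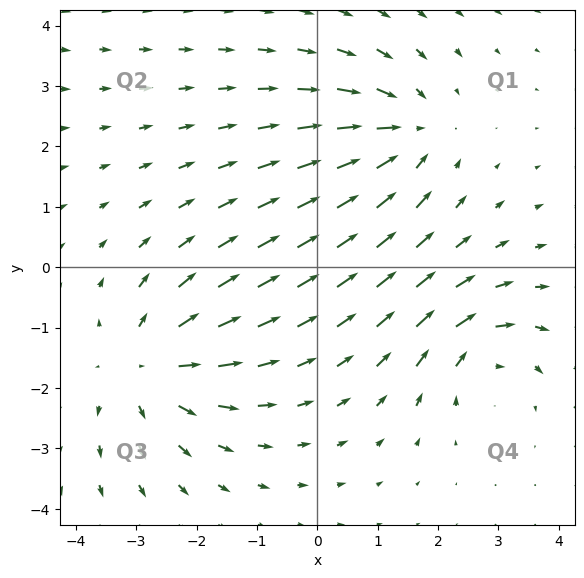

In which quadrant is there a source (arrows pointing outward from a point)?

Q3

The source sits at approximately (-2.8, -1.6), which lies in quadrant Q3. The divergence there is about +5, positive as expected for a source.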